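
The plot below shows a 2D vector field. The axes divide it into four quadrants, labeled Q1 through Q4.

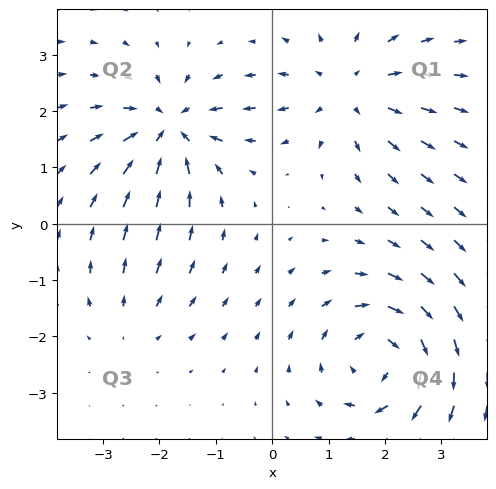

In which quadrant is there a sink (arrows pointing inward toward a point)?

Q2

The sink sits at approximately (-1.8, 1.7), which lies in quadrant Q2. The divergence there is about -6, negative as expected for a sink.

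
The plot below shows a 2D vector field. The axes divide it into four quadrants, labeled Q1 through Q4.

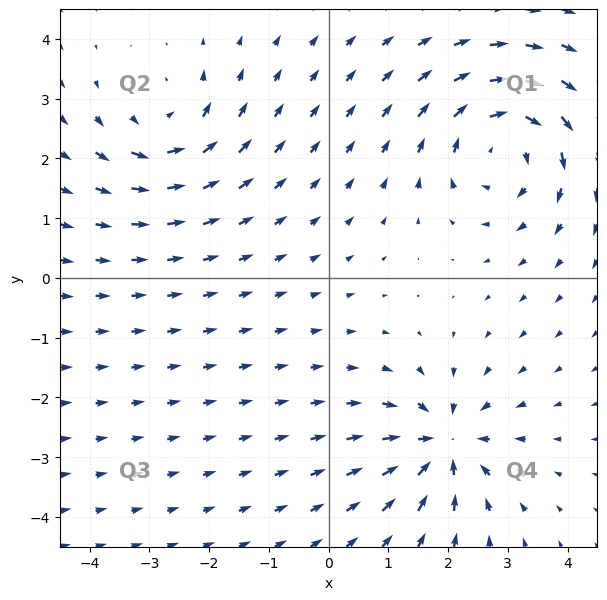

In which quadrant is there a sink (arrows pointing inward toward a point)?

Q4

The sink sits at approximately (1.9, -2.8), which lies in quadrant Q4. The divergence there is about -4, negative as expected for a sink.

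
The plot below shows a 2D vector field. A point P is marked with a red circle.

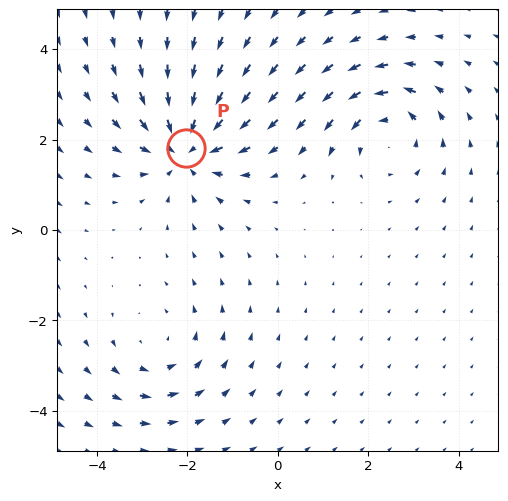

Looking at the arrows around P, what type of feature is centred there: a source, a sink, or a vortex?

At P (-2.0, 1.8) the arrows converge inward. Divergence about -5, curl ≈0 — negative divergence with near-zero curl is a sink.

sink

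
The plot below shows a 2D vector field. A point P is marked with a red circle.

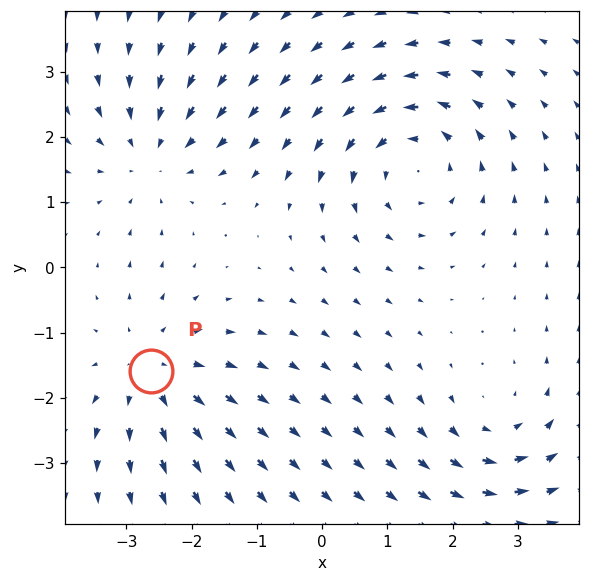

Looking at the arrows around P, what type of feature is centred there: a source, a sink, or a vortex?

source

At P (-2.6, -1.6) the arrows spread outward. Divergence about +4, curl ≈0 — positive divergence with near-zero curl is a source.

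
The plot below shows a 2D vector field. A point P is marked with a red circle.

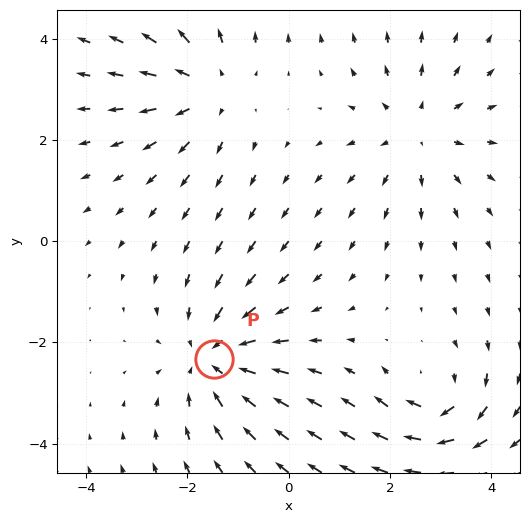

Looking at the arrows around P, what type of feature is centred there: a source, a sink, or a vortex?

At P (-1.5, -2.3) the arrows converge inward. Divergence about -4, curl ≈0 — negative divergence with near-zero curl is a sink.

sink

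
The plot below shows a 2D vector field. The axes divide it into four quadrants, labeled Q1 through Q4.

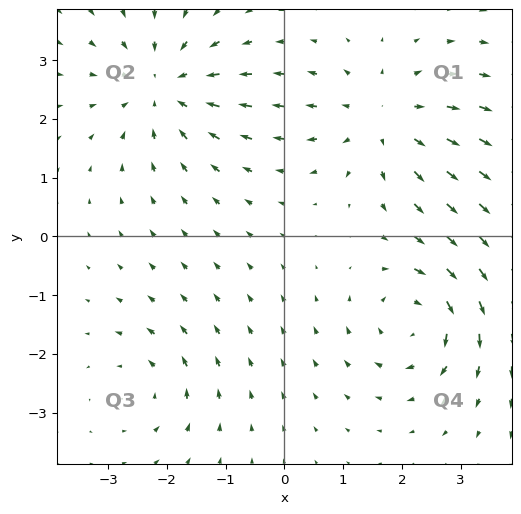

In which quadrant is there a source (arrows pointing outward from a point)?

Q1

The source sits at approximately (1.7, 2.0), which lies in quadrant Q1. The divergence there is about +3, positive as expected for a source.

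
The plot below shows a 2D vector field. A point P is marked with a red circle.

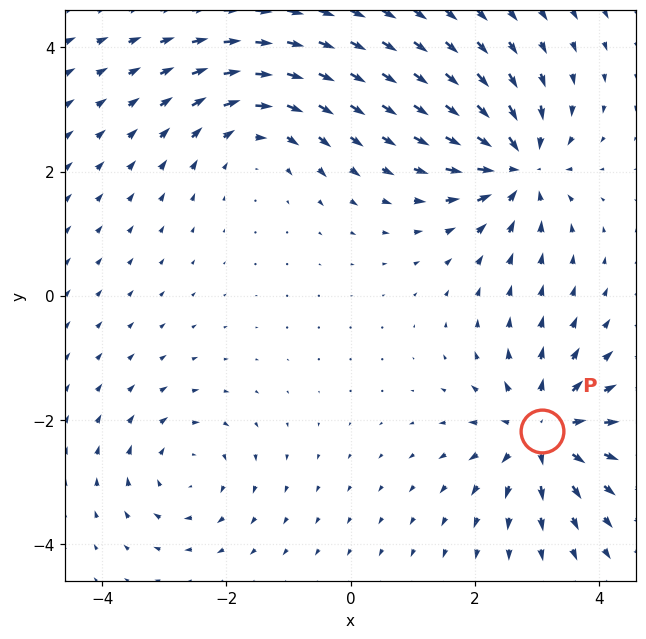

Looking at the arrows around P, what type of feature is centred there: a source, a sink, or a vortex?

At P (3.1, -2.2) the arrows spread outward. Divergence about +6, curl ≈0 — positive divergence with near-zero curl is a source.

source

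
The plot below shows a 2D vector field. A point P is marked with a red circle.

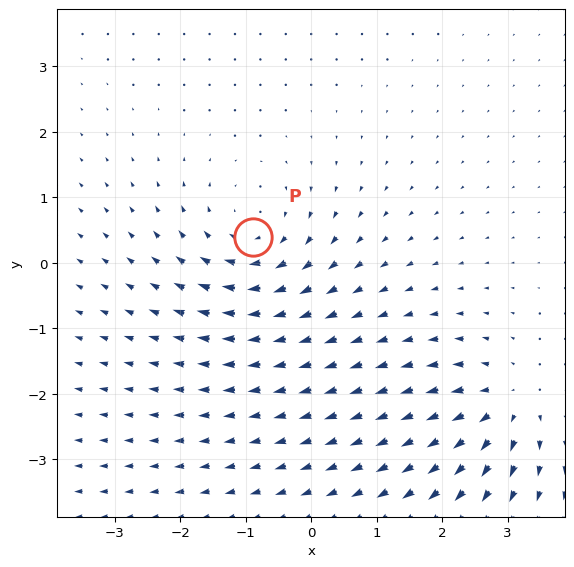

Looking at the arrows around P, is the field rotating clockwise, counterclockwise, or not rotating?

clockwise

Near P at (-0.9, 0.4) the arrows circulate clockwise. The curl (z-component) there is about -4; negative curl means clockwise rotation.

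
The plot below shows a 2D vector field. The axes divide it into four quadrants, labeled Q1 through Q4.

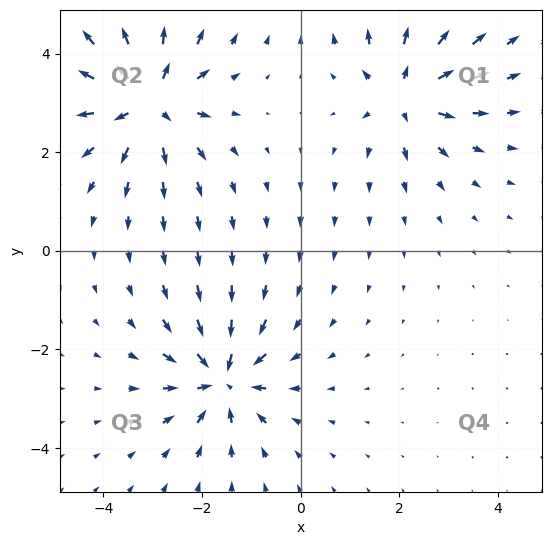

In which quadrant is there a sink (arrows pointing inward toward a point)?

The sink sits at approximately (-1.6, -2.6), which lies in quadrant Q3. The divergence there is about -5, negative as expected for a sink.

Q3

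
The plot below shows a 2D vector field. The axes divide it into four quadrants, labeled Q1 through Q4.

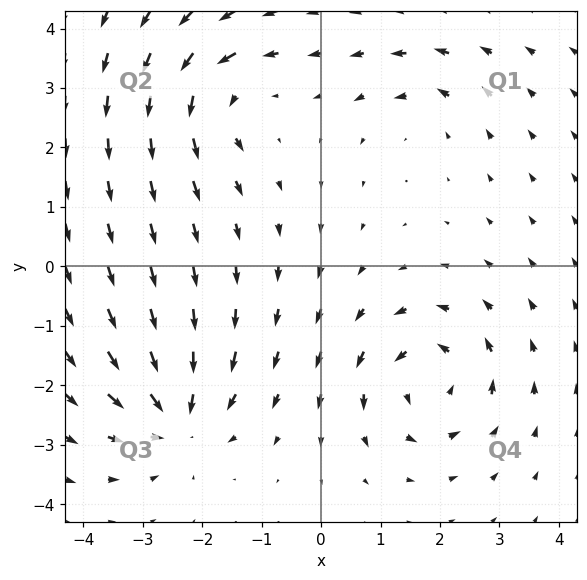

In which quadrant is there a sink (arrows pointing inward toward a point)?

Q3

The sink sits at approximately (-2.4, -2.5), which lies in quadrant Q3. The divergence there is about -6, negative as expected for a sink.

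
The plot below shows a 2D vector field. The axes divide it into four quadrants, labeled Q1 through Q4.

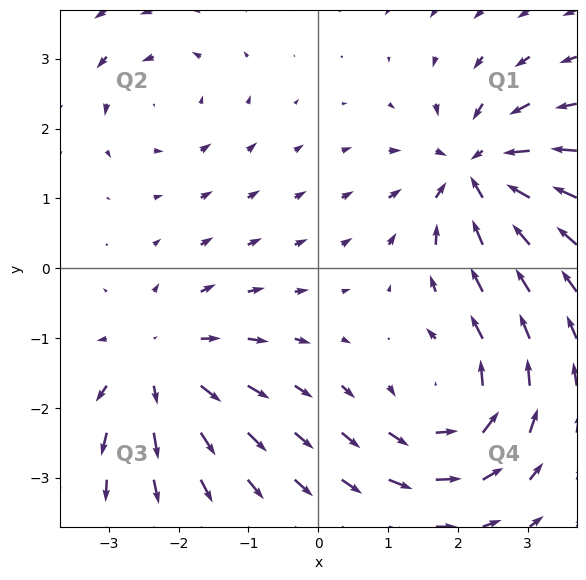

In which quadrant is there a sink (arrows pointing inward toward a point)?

Q1

The sink sits at approximately (2.3, 1.4), which lies in quadrant Q1. The divergence there is about -6, negative as expected for a sink.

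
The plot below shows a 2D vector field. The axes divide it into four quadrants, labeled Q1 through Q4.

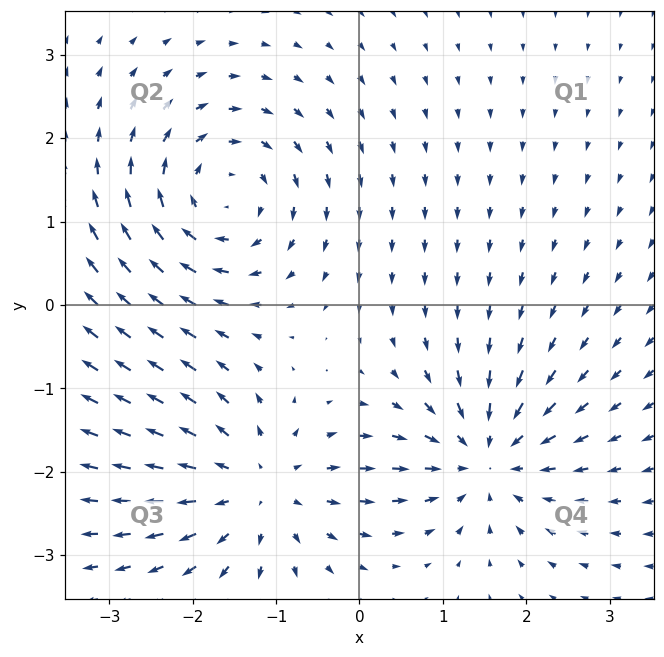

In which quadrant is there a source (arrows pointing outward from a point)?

Q3

The source sits at approximately (-1.2, -2.2), which lies in quadrant Q3. The divergence there is about +4, positive as expected for a source.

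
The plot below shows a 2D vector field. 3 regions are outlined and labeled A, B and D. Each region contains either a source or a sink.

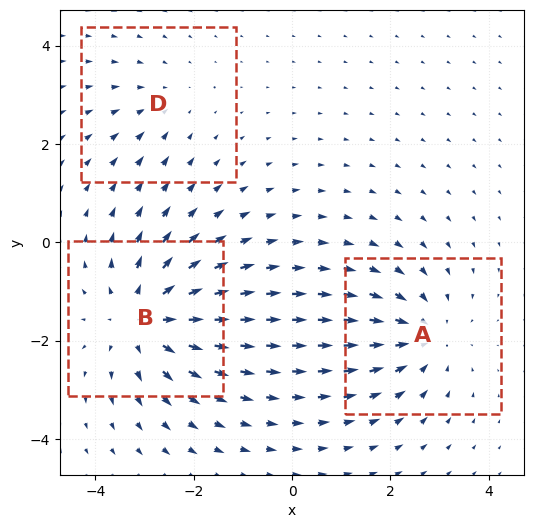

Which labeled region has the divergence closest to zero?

Divergence at each region's feature centre — A: about -3, B: about +4, D: about -2. Region D is closest to zero.

D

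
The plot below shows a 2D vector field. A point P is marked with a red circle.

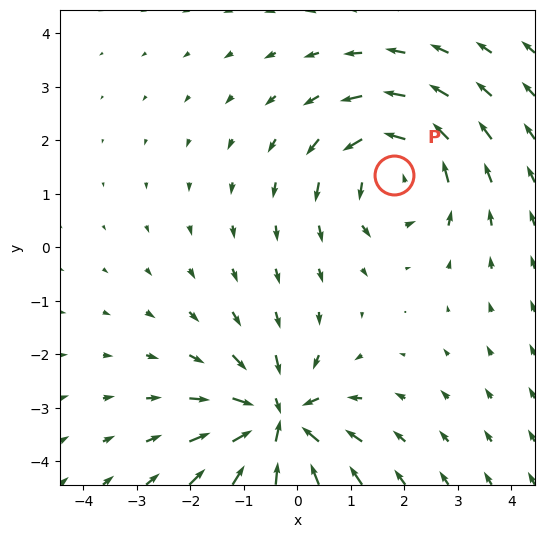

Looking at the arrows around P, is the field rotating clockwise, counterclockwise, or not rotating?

Near P at (1.8, 1.3) the arrows circulate counterclockwise. The curl (z-component) there is about +4; positive curl means counterclockwise rotation.

counterclockwise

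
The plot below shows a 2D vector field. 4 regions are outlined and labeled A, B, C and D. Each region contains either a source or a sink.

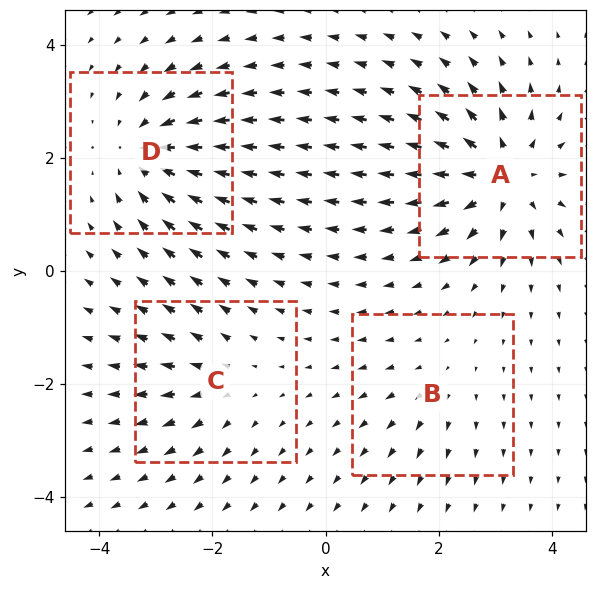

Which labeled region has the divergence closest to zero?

B

Divergence at each region's feature centre — A: about +7, B: about +2, C: about +3, D: about -5. Region B is closest to zero.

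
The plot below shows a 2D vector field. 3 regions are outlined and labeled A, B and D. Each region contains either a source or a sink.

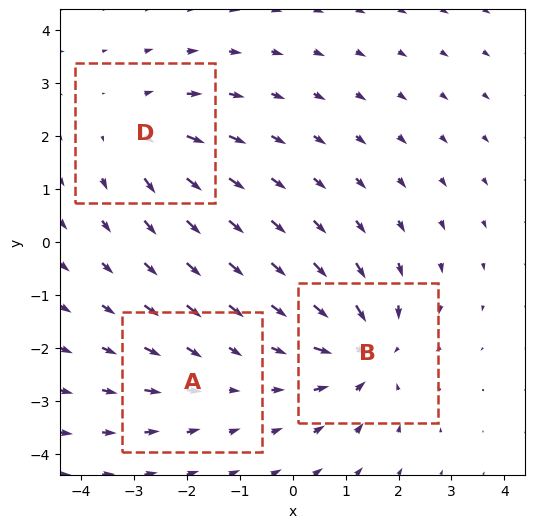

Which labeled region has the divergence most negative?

Divergence at each region's feature centre — A: about -2, B: about -5, D: about +3. Region B is most negative.

B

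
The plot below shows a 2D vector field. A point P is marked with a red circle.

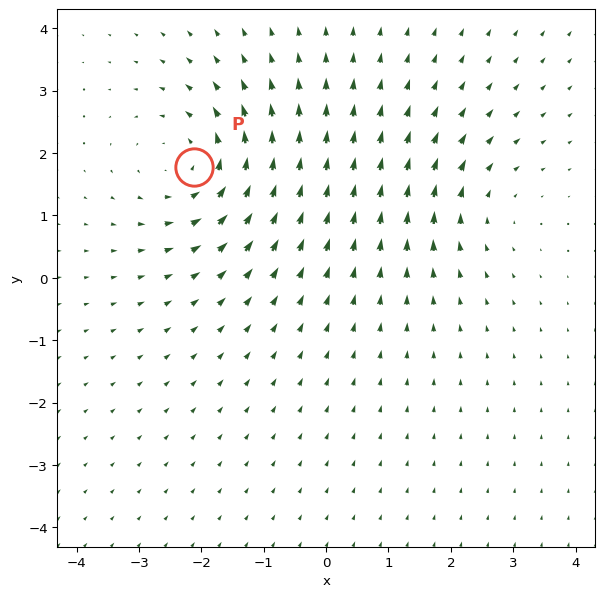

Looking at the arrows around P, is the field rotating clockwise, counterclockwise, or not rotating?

Near P at (-2.1, 1.8) the arrows circulate counterclockwise. The curl (z-component) there is about +4; positive curl means counterclockwise rotation.

counterclockwise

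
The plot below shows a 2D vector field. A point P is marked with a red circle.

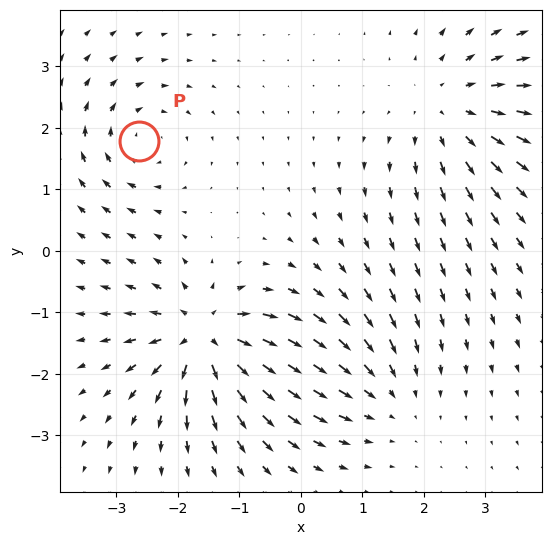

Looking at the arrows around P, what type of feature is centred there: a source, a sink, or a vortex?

vortex

At P (-2.6, 1.8) the arrows circulate clockwise. Divergence ≈0, curl about -4 — near-zero divergence with nonzero curl is a vortex.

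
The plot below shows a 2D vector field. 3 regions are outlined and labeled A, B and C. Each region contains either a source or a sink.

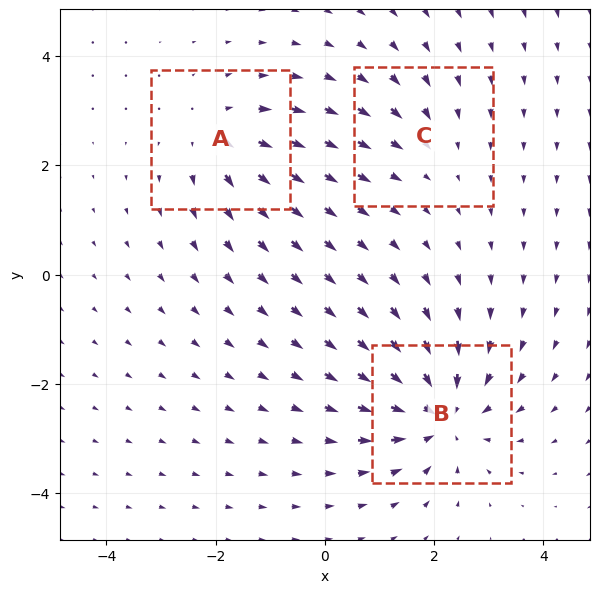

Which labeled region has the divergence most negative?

B

Divergence at each region's feature centre — A: about +3, B: about -5, C: about -2. Region B is most negative.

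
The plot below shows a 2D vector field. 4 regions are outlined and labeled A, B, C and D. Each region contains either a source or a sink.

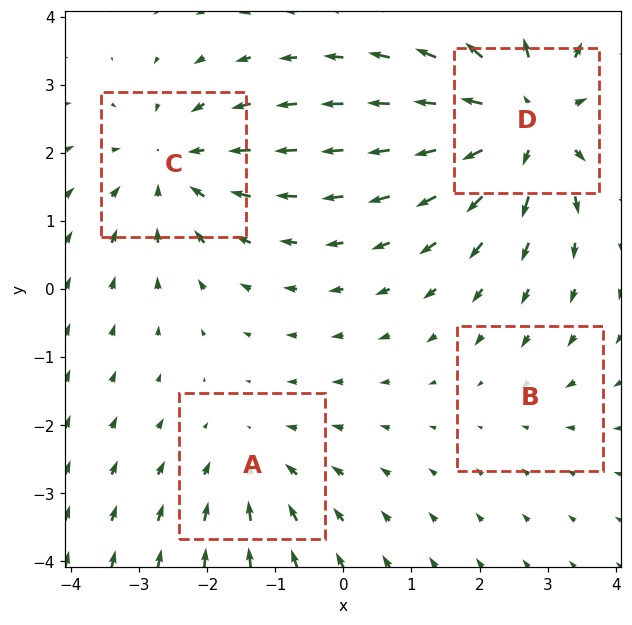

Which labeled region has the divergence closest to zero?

B

Divergence at each region's feature centre — A: about -3, B: about -2, C: about -4, D: about +6. Region B is closest to zero.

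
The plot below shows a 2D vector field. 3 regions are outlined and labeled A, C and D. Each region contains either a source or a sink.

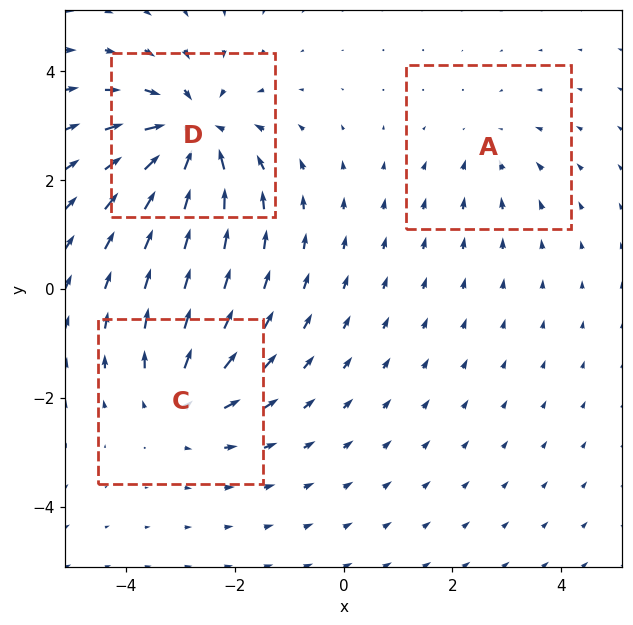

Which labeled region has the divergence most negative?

Divergence at each region's feature centre — A: about -2, C: about +3, D: about -5. Region D is most negative.

D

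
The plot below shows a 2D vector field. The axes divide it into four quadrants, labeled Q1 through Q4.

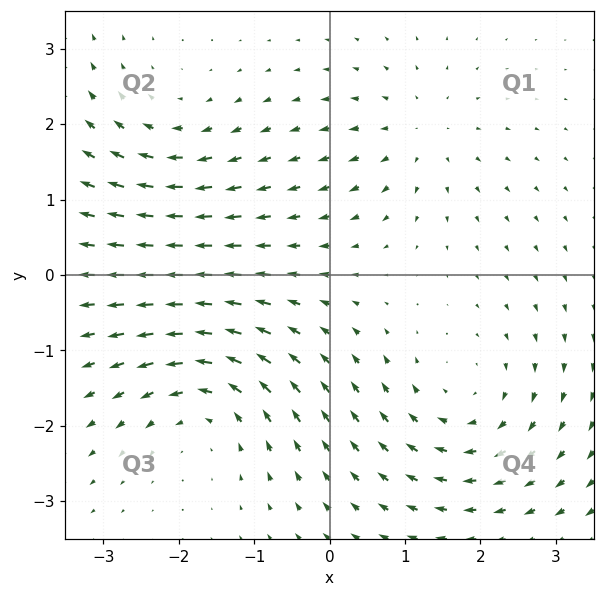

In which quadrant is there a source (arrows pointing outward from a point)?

The source sits at approximately (1.2, 1.9), which lies in quadrant Q1. The divergence there is about +3, positive as expected for a source.

Q1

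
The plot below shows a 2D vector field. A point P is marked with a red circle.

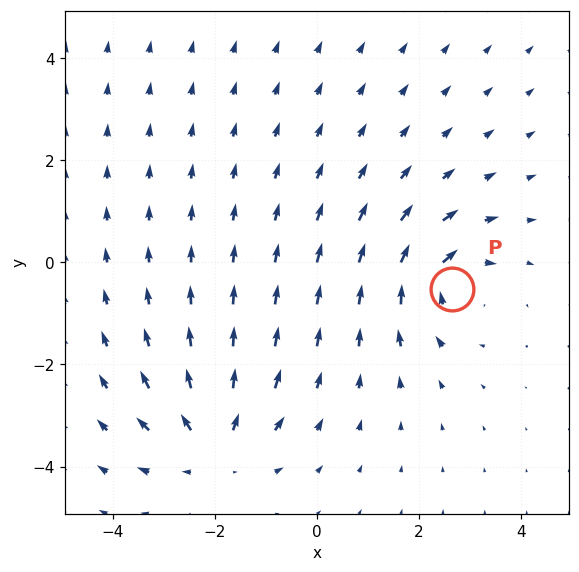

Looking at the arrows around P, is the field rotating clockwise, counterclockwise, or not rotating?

Near P at (2.6, -0.5) the arrows circulate clockwise. The curl (z-component) there is about -5; negative curl means clockwise rotation.

clockwise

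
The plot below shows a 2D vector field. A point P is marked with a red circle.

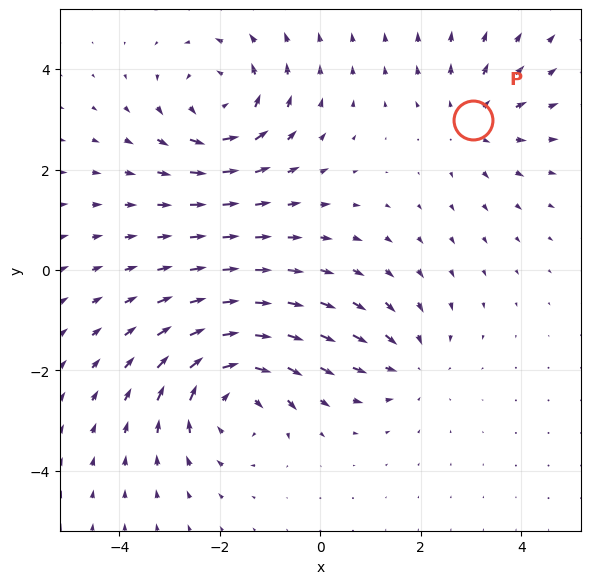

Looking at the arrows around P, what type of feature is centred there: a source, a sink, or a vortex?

source

At P (3.0, 3.0) the arrows spread outward. Divergence about +3, curl ≈0 — positive divergence with near-zero curl is a source.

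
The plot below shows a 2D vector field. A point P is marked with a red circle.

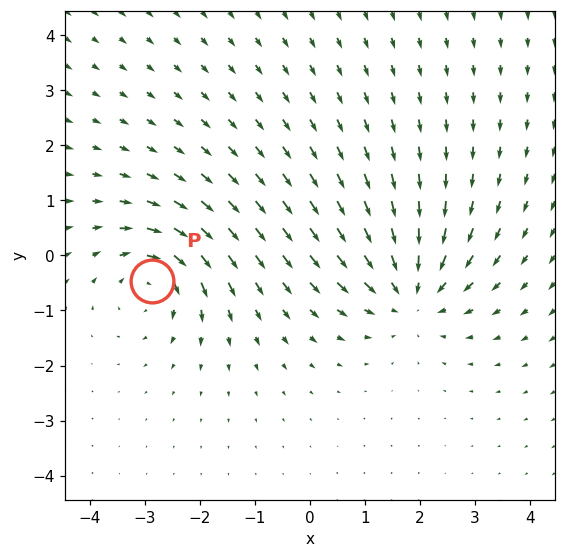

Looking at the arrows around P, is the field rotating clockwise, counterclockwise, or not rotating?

Near P at (-2.9, -0.5) the arrows circulate clockwise. The curl (z-component) there is about -5; negative curl means clockwise rotation.

clockwise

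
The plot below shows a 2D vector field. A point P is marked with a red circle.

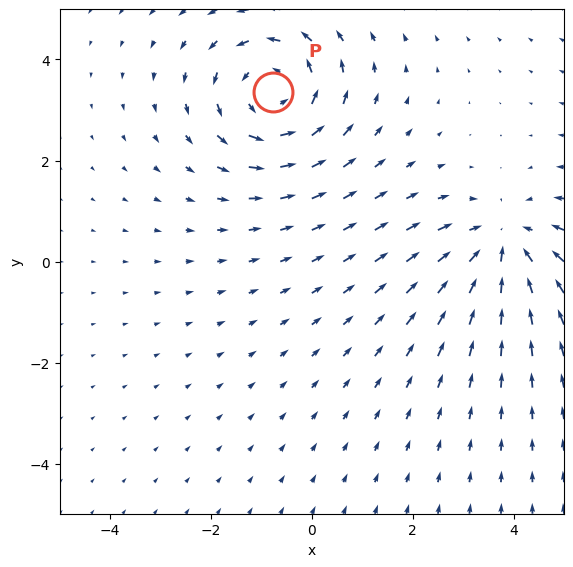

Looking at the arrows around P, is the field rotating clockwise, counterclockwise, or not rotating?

Near P at (-0.8, 3.4) the arrows circulate counterclockwise. The curl (z-component) there is about +4; positive curl means counterclockwise rotation.

counterclockwise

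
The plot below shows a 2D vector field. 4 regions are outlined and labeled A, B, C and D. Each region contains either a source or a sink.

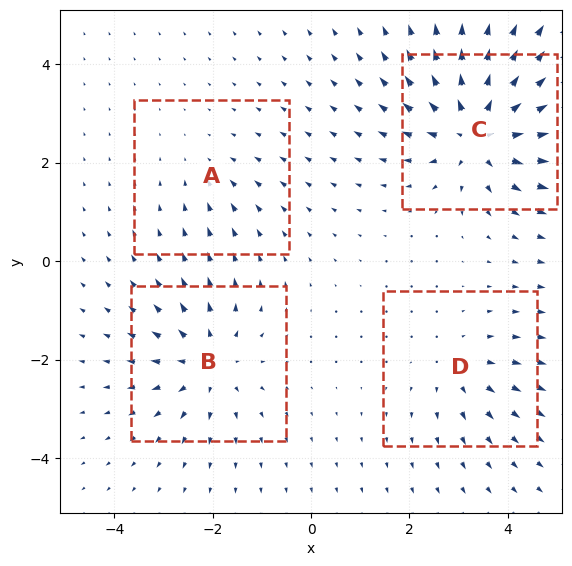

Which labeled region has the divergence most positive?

C

Divergence at each region's feature centre — A: about -2, B: about +5, C: about +7, D: about +3. Region C is most positive.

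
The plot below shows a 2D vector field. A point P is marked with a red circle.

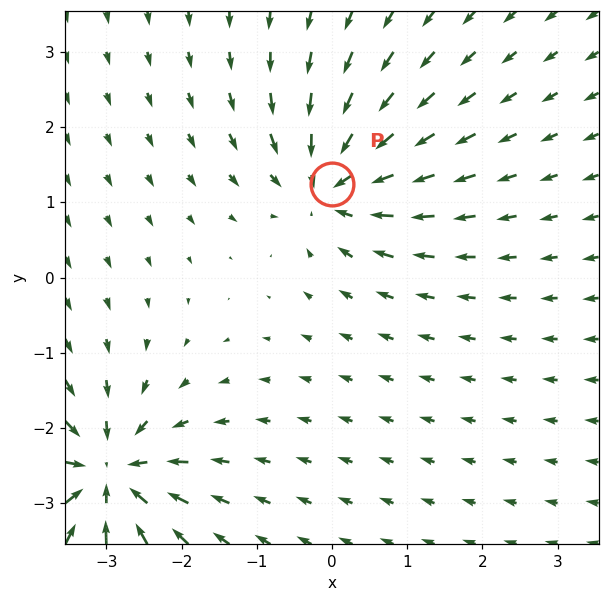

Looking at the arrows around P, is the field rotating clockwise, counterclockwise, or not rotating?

Near P at (-0.0, 1.2) the arrows show no circulation. The curl there is ≈0.

not rotating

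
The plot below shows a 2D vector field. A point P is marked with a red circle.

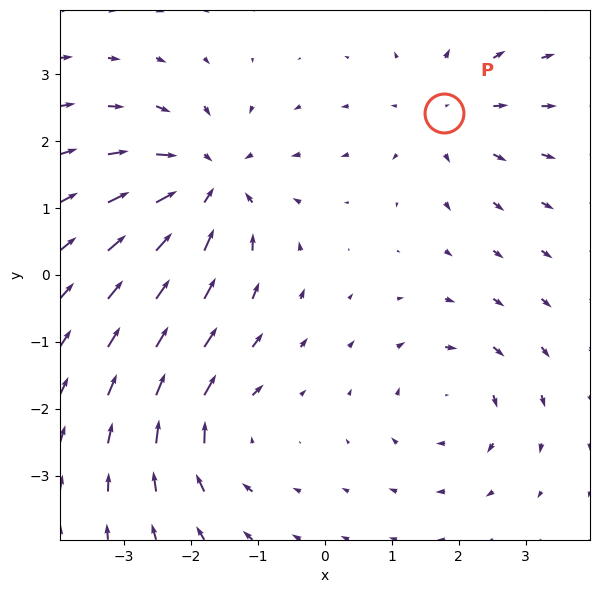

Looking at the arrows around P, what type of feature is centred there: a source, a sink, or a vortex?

At P (1.8, 2.4) the arrows spread outward. Divergence about +3, curl ≈0 — positive divergence with near-zero curl is a source.

source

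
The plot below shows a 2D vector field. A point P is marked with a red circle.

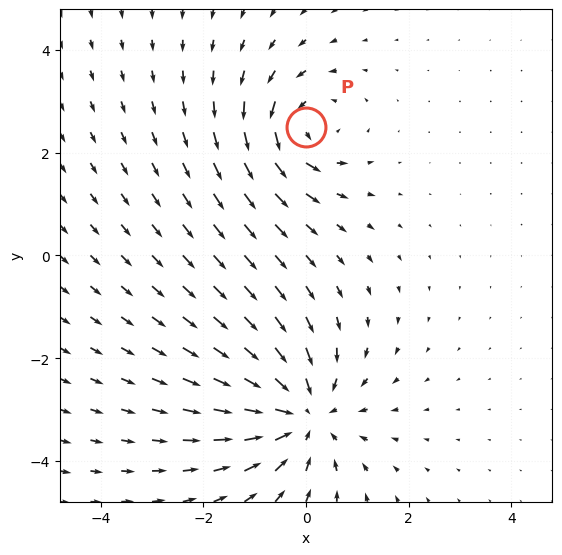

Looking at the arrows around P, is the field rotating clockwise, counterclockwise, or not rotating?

counterclockwise

Near P at (0.0, 2.5) the arrows circulate counterclockwise. The curl (z-component) there is about +4; positive curl means counterclockwise rotation.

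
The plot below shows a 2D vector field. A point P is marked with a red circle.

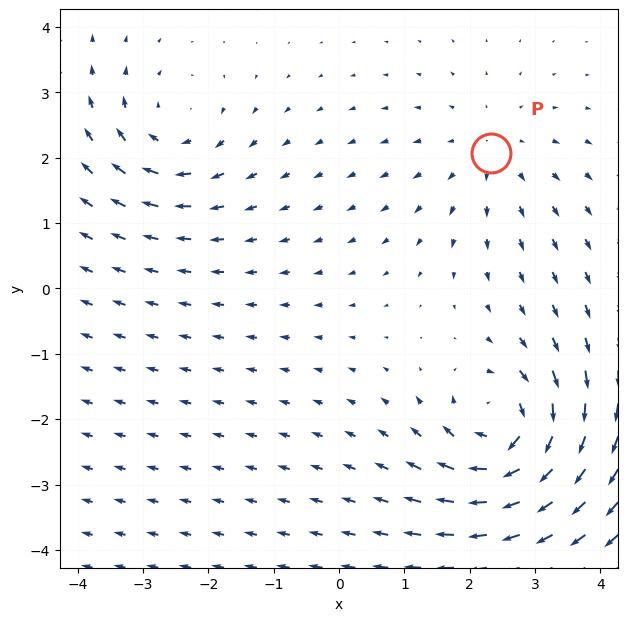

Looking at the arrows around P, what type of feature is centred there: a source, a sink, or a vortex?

At P (2.3, 2.1) the arrows spread outward. Divergence about +3, curl ≈0 — positive divergence with near-zero curl is a source.

source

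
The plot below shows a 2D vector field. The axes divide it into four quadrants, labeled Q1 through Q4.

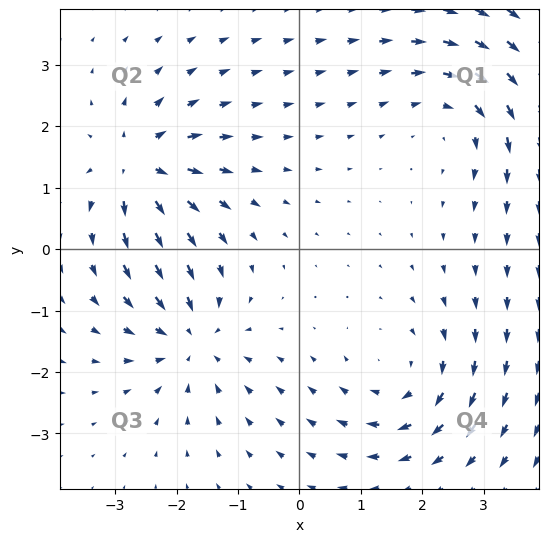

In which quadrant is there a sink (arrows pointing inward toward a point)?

The sink sits at approximately (-1.8, -1.5), which lies in quadrant Q3. The divergence there is about -5, negative as expected for a sink.

Q3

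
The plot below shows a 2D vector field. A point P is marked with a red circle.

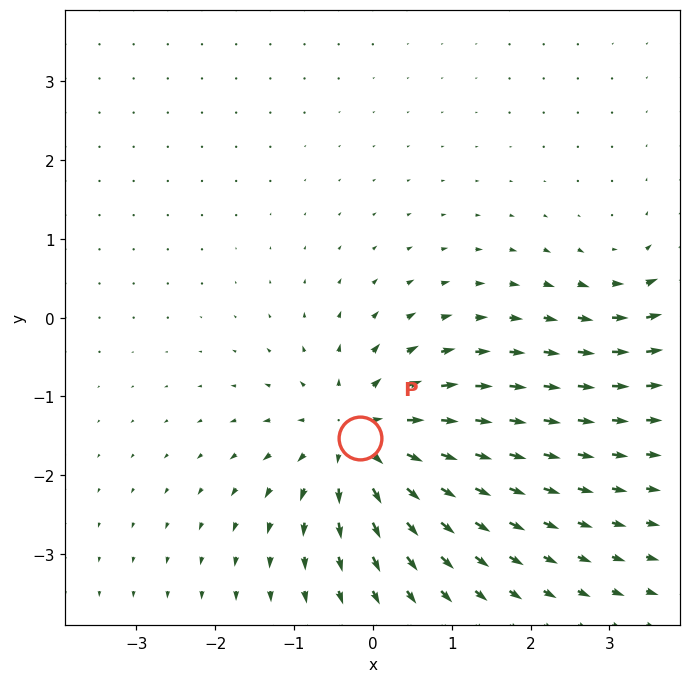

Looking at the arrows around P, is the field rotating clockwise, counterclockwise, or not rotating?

Near P at (-0.2, -1.5) the arrows show no circulation. The curl there is ≈0.

not rotating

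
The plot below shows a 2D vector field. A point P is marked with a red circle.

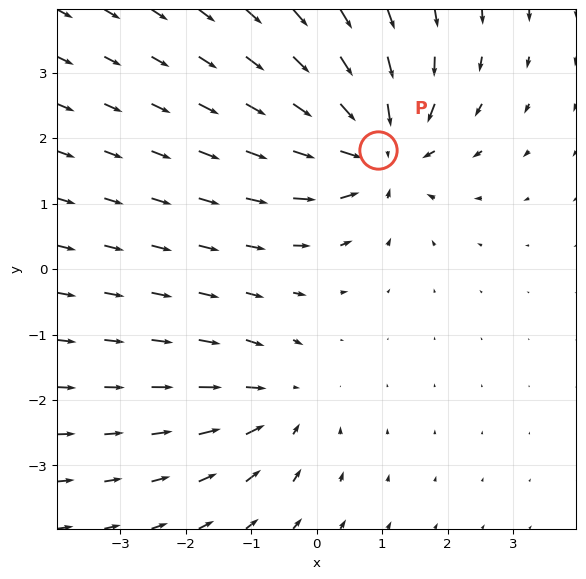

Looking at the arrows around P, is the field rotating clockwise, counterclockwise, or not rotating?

not rotating

Near P at (0.9, 1.8) the arrows show no circulation. The curl there is ≈0.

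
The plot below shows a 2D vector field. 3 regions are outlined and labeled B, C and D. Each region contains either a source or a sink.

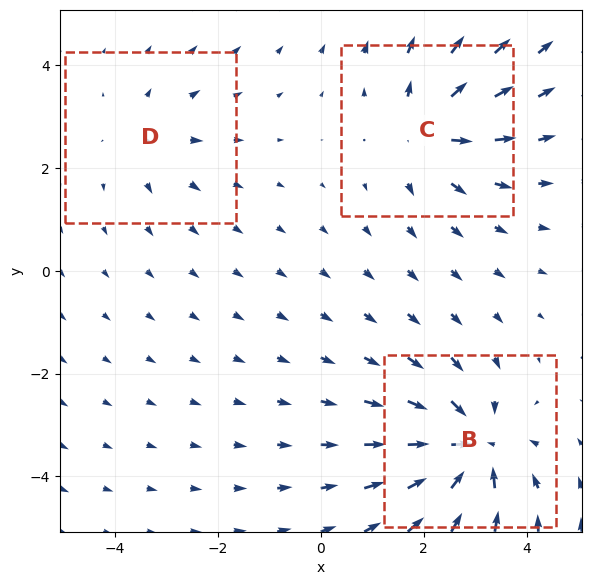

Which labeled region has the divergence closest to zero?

D

Divergence at each region's feature centre — B: about -6, C: about +4, D: about +2. Region D is closest to zero.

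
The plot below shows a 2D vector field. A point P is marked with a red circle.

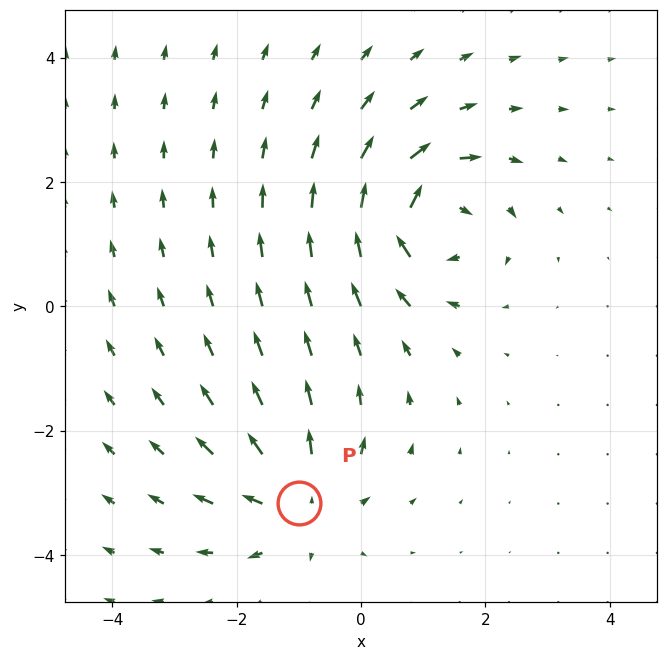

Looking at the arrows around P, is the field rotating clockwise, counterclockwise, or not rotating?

not rotating

Near P at (-1.0, -3.2) the arrows show no circulation. The curl there is ≈0.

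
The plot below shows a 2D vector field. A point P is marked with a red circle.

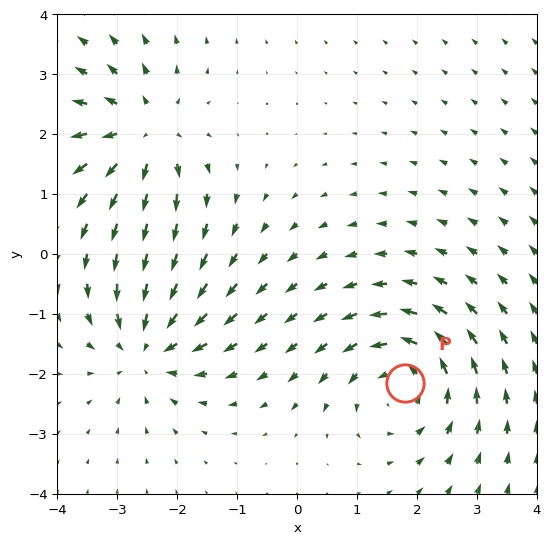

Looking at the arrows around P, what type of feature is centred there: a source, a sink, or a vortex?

At P (1.8, -2.2) the arrows circulate counterclockwise. Divergence ≈0, curl about +4 — near-zero divergence with nonzero curl is a vortex.

vortex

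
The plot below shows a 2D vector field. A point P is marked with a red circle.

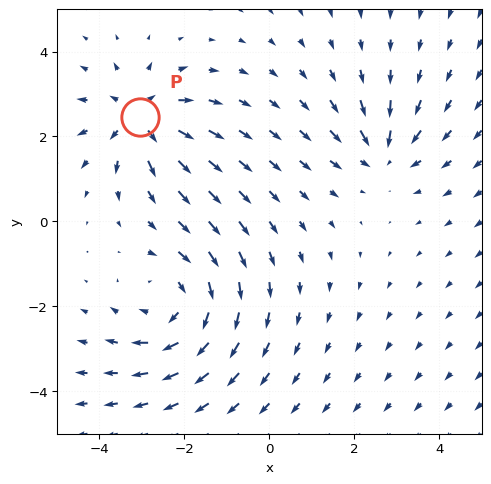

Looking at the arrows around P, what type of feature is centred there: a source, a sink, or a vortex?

source

At P (-3.1, 2.5) the arrows spread outward. Divergence about +5, curl ≈0 — positive divergence with near-zero curl is a source.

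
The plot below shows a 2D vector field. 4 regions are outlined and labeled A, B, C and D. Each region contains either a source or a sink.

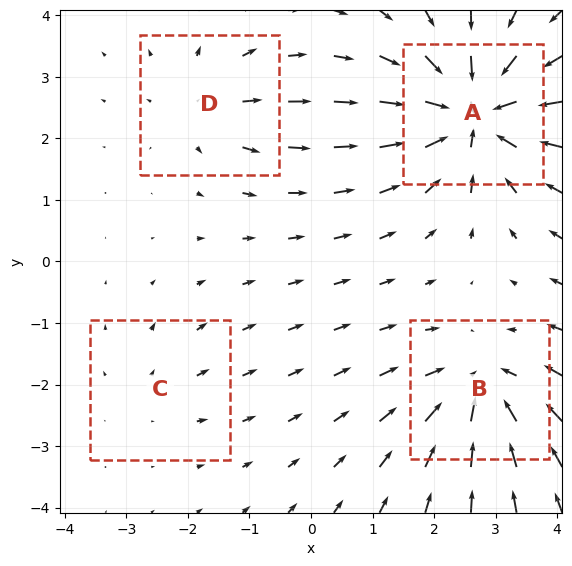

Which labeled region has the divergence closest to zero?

C

Divergence at each region's feature centre — A: about -8, B: about -6, C: about +2, D: about +4. Region C is closest to zero.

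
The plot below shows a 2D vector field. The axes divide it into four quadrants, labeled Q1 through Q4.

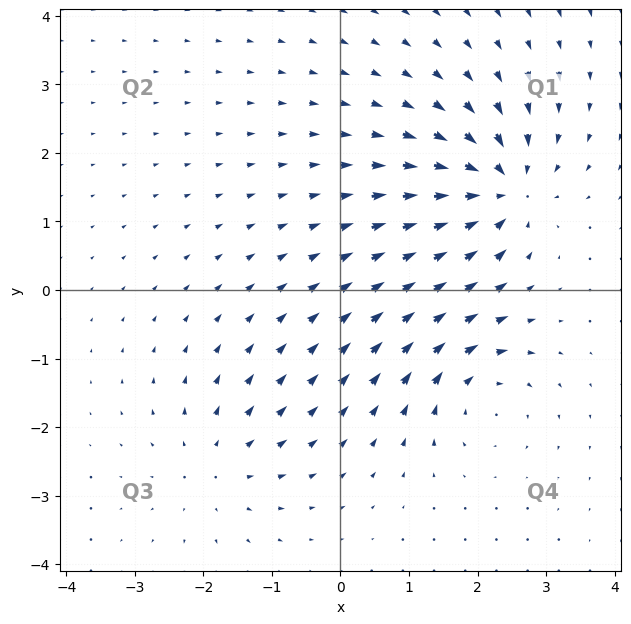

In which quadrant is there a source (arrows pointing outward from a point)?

Q3

The source sits at approximately (-1.8, -2.6), which lies in quadrant Q3. The divergence there is about +3, positive as expected for a source.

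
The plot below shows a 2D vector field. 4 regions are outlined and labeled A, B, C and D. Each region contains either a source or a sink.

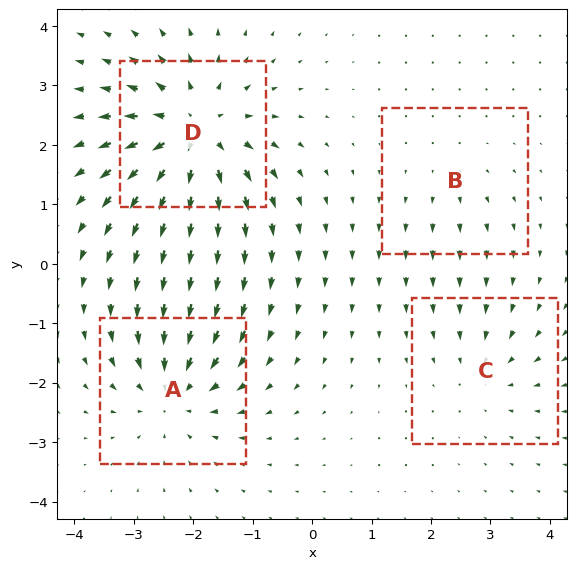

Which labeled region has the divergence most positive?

Divergence at each region's feature centre — A: about -5, B: about +2, C: about -3, D: about +8. Region D is most positive.

D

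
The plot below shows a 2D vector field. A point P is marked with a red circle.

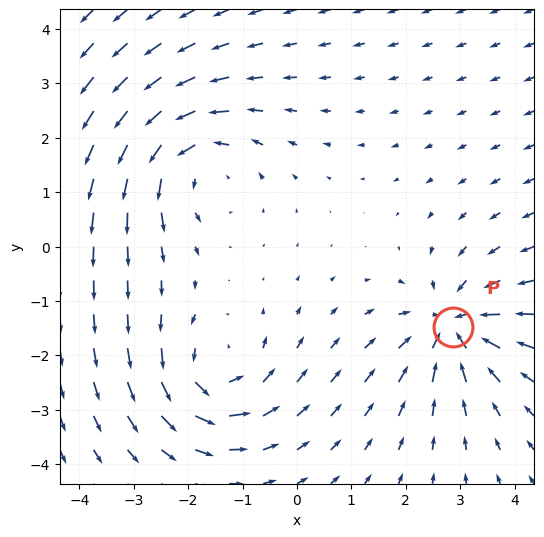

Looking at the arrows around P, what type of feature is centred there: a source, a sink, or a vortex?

sink

At P (2.9, -1.5) the arrows converge inward. Divergence about -6, curl ≈0 — negative divergence with near-zero curl is a sink.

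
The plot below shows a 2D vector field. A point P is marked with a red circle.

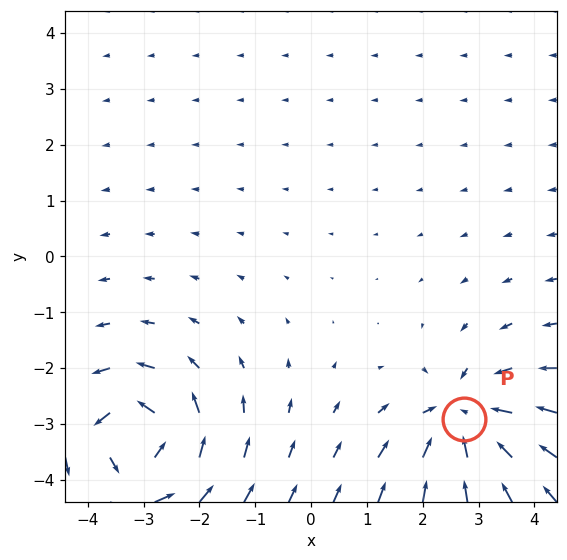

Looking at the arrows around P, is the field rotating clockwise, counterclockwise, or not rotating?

not rotating

Near P at (2.7, -2.9) the arrows show no circulation. The curl there is ≈0.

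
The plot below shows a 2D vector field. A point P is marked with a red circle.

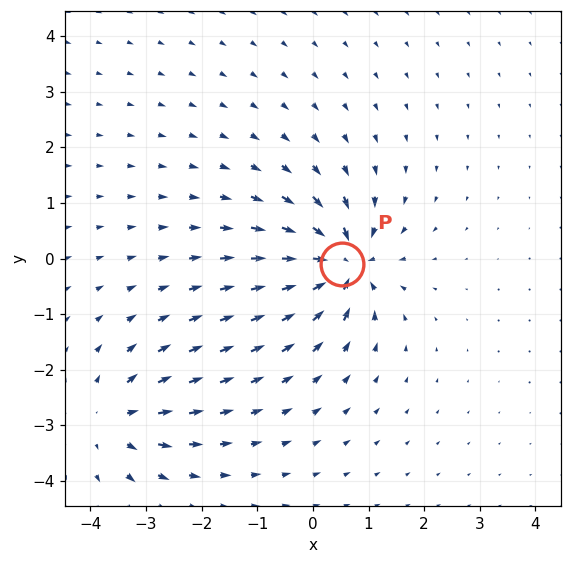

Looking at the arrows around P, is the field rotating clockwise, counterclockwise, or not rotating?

Near P at (0.5, -0.1) the arrows show no circulation. The curl there is ≈0.

not rotating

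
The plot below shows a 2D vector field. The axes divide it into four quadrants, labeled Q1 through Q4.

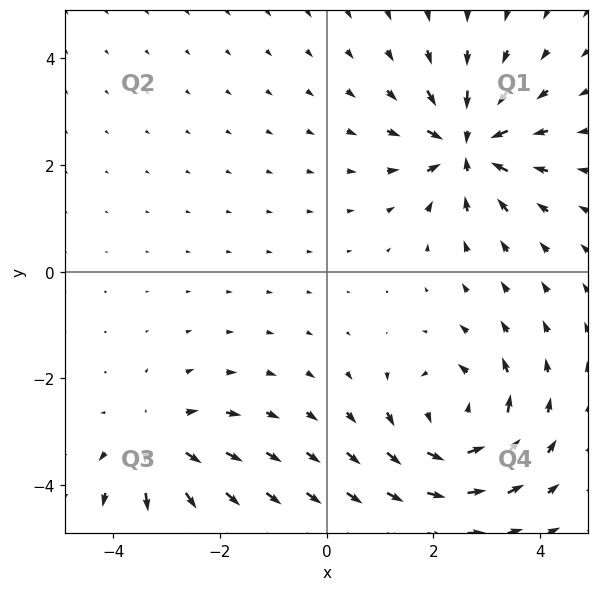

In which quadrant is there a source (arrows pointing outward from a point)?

The source sits at approximately (-3.1, -3.2), which lies in quadrant Q3. The divergence there is about +4, positive as expected for a source.

Q3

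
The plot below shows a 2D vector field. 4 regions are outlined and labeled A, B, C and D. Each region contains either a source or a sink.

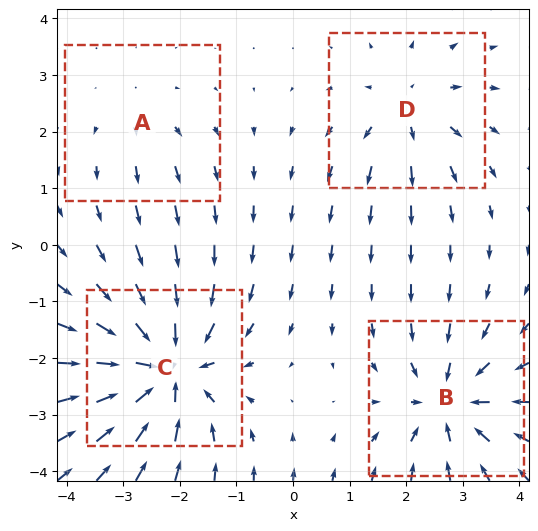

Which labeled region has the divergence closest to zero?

A

Divergence at each region's feature centre — A: about +2, B: about -5, C: about -7, D: about +4. Region A is closest to zero.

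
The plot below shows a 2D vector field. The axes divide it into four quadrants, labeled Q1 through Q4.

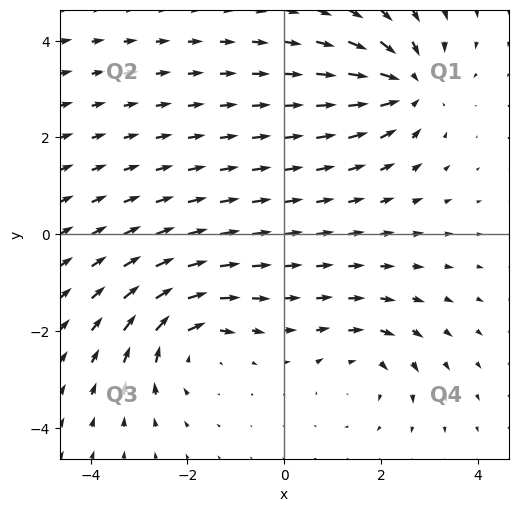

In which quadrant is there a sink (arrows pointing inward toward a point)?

Q1

The sink sits at approximately (2.5, 3.1), which lies in quadrant Q1. The divergence there is about -5, negative as expected for a sink.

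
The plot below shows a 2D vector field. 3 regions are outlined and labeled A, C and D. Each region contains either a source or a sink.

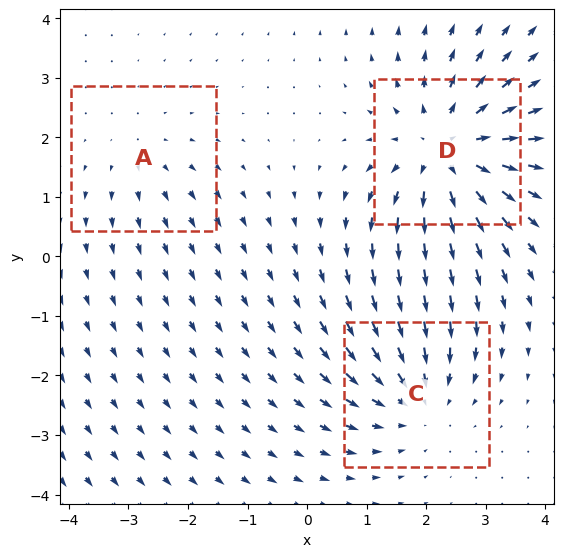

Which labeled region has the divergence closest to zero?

A

Divergence at each region's feature centre — A: about +2, C: about -3, D: about +5. Region A is closest to zero.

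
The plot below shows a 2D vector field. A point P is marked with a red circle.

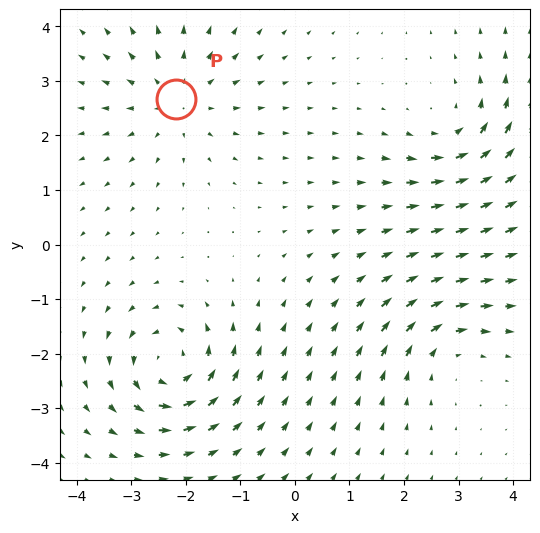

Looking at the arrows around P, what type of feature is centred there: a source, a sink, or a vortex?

At P (-2.2, 2.7) the arrows spread outward. Divergence about +4, curl ≈0 — positive divergence with near-zero curl is a source.

source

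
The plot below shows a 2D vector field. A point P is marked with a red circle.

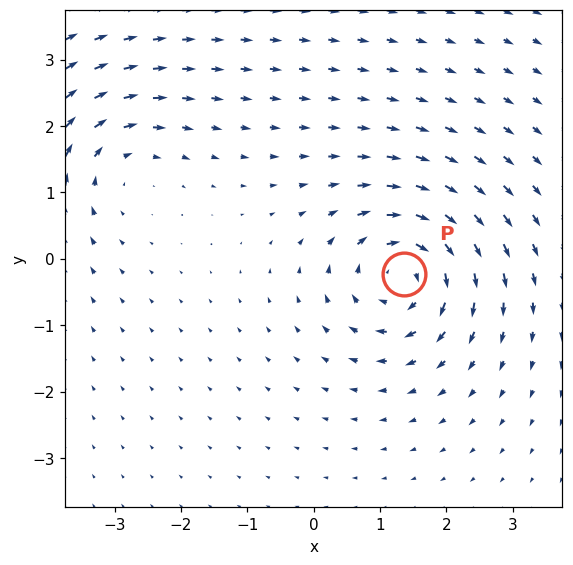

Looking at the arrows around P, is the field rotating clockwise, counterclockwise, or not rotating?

Near P at (1.4, -0.2) the arrows circulate clockwise. The curl (z-component) there is about -6; negative curl means clockwise rotation.

clockwise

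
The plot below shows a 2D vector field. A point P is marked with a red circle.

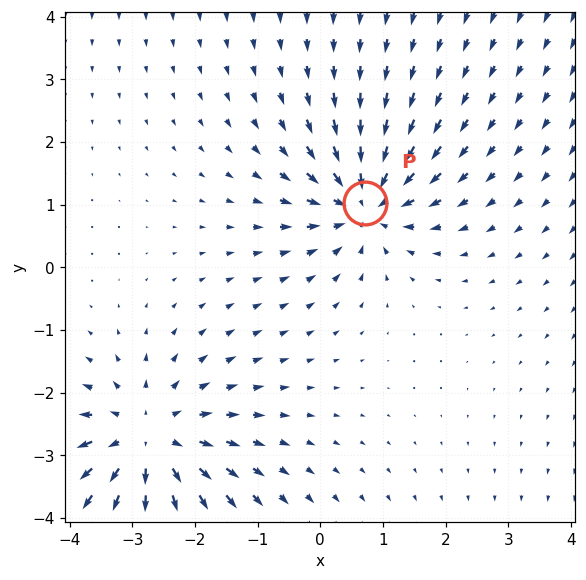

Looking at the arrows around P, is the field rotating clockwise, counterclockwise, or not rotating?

Near P at (0.7, 1.0) the arrows show no circulation. The curl there is ≈0.

not rotating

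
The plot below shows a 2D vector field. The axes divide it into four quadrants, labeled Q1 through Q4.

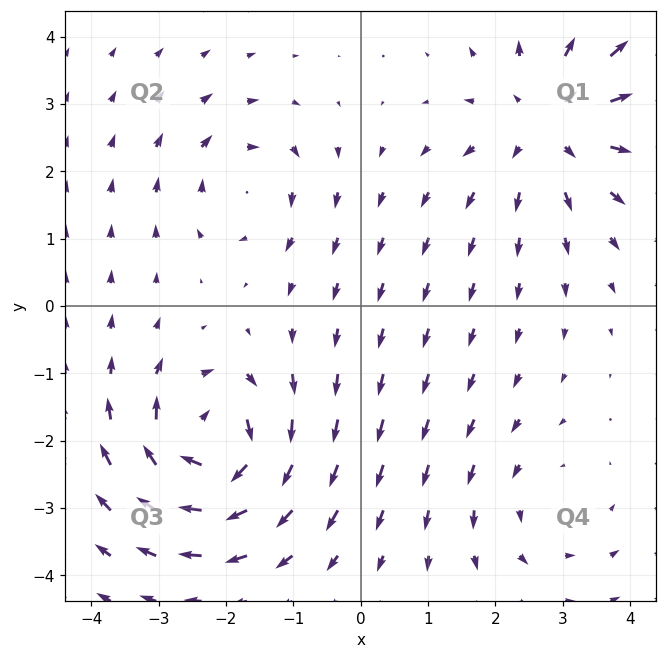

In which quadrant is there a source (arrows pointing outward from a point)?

Q1

The source sits at approximately (2.8, 2.7), which lies in quadrant Q1. The divergence there is about +4, positive as expected for a source.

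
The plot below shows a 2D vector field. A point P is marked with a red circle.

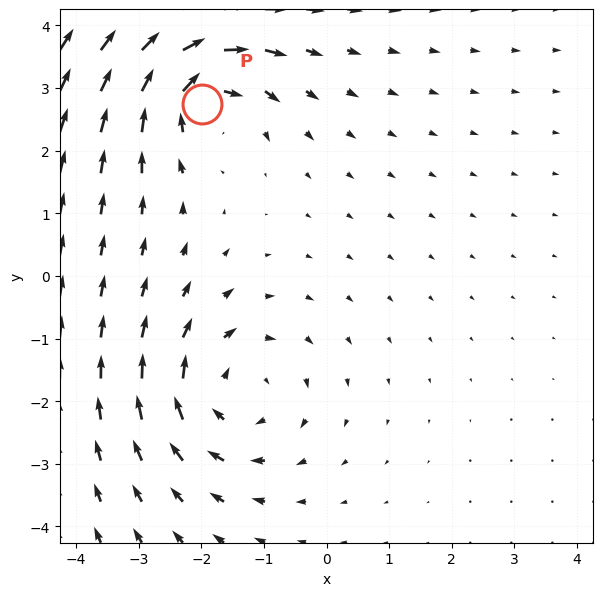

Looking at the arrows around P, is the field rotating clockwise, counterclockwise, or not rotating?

Near P at (-2.0, 2.8) the arrows circulate clockwise. The curl (z-component) there is about -6; negative curl means clockwise rotation.

clockwise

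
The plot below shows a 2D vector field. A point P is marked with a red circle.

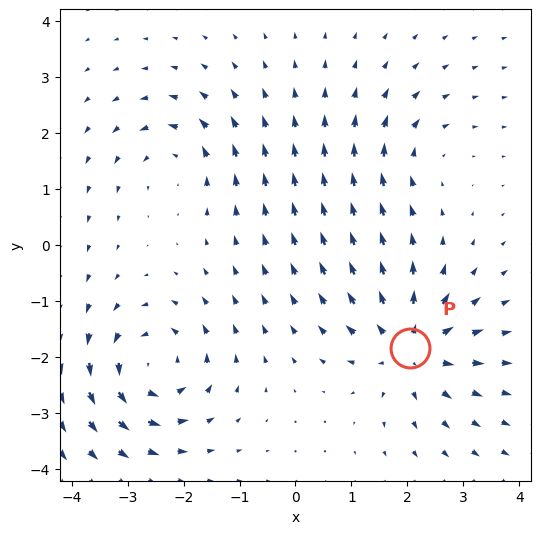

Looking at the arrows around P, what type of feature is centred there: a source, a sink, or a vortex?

At P (2.0, -1.8) the arrows spread outward. Divergence about +6, curl ≈0 — positive divergence with near-zero curl is a source.

source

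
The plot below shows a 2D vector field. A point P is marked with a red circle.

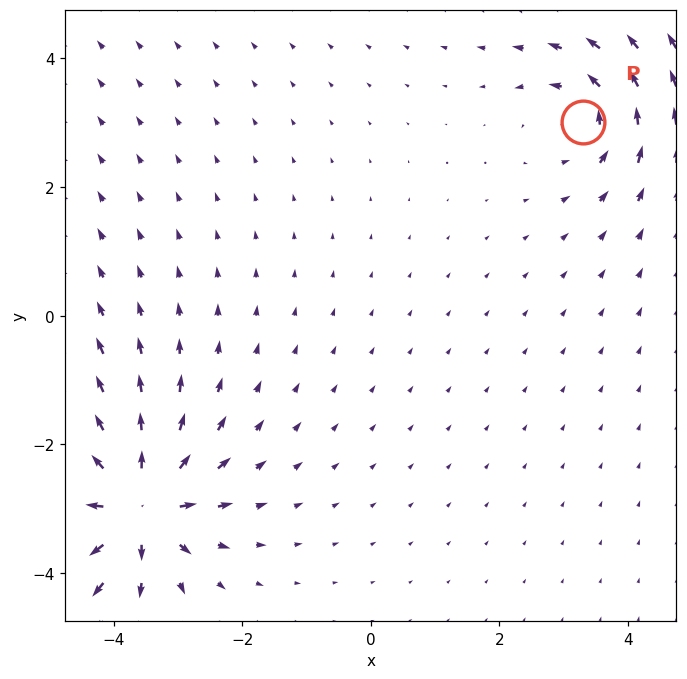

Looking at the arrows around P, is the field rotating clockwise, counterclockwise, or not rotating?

counterclockwise

Near P at (3.3, 3.0) the arrows circulate counterclockwise. The curl (z-component) there is about +4; positive curl means counterclockwise rotation.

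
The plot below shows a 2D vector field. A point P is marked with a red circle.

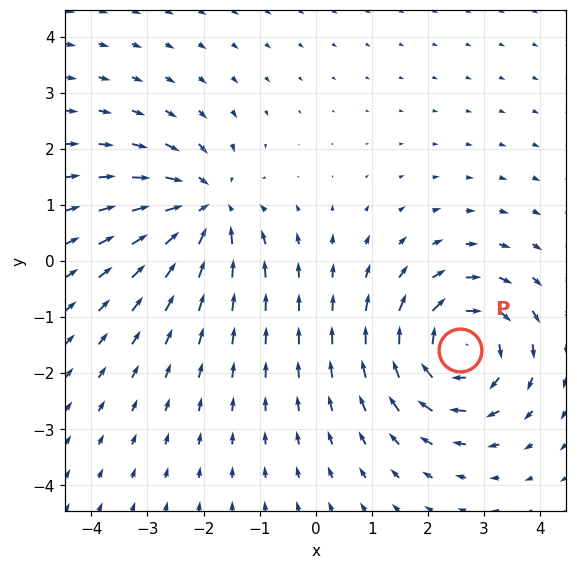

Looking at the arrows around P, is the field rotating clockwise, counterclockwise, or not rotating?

Near P at (2.6, -1.6) the arrows circulate clockwise. The curl (z-component) there is about -5; negative curl means clockwise rotation.

clockwise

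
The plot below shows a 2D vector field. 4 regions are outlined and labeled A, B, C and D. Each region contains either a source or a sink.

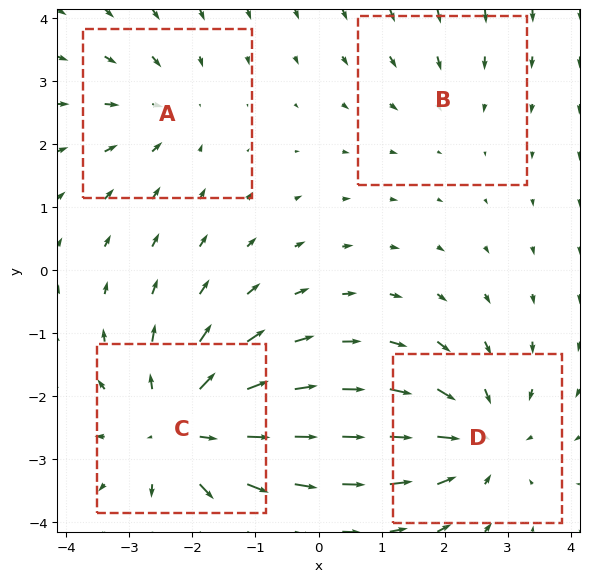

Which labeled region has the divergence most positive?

C

Divergence at each region's feature centre — A: about -3, B: about -2, C: about +6, D: about -5. Region C is most positive.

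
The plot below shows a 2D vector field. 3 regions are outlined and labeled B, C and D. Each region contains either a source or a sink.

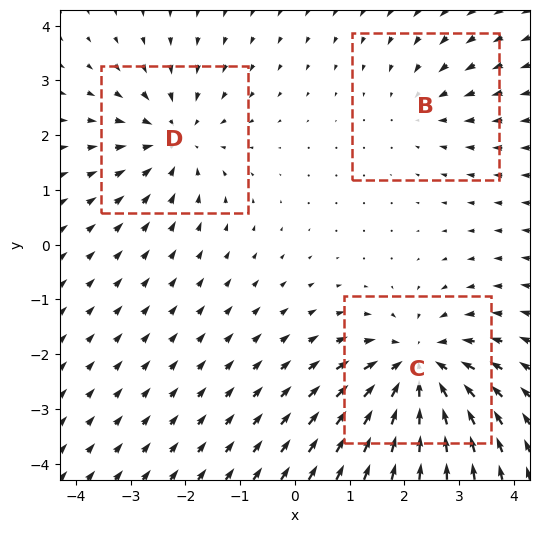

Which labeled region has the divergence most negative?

C

Divergence at each region's feature centre — B: about -2, C: about -4, D: about -3. Region C is most negative.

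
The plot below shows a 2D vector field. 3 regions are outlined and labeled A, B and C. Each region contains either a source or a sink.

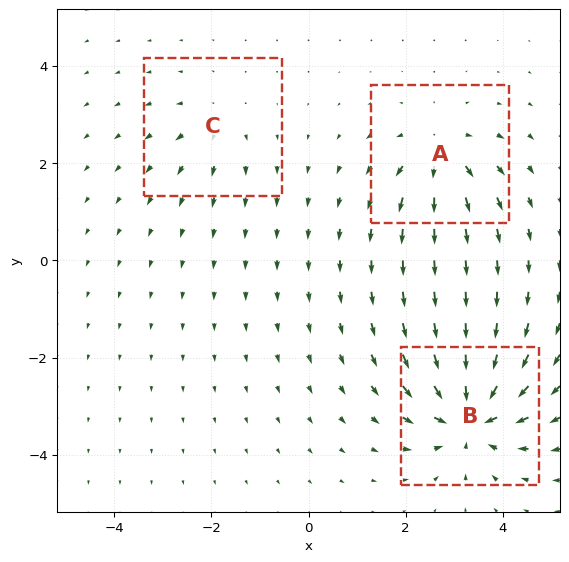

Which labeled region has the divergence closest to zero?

Divergence at each region's feature centre — A: about +4, B: about -6, C: about +2. Region C is closest to zero.

C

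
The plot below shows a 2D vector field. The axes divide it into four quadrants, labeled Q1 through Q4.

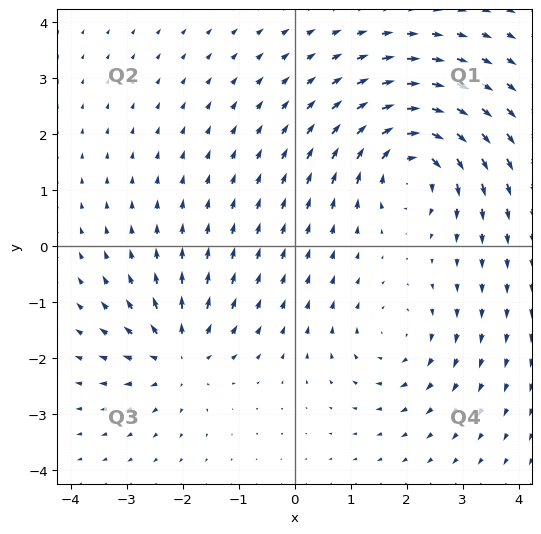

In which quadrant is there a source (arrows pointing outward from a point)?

The source sits at approximately (-2.1, -2.0), which lies in quadrant Q3. The divergence there is about +4, positive as expected for a source.

Q3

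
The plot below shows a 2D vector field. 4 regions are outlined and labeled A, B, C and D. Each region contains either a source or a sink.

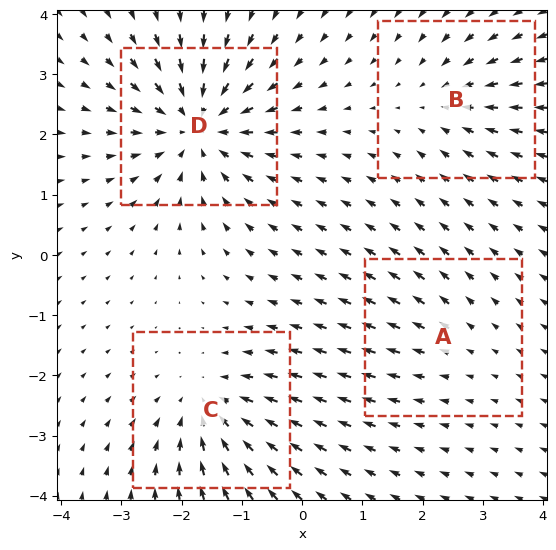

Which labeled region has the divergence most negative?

D

Divergence at each region's feature centre — A: about +2, B: about -3, C: about -5, D: about -7. Region D is most negative.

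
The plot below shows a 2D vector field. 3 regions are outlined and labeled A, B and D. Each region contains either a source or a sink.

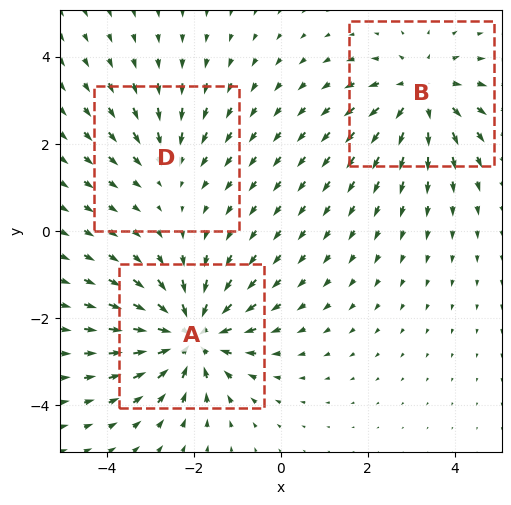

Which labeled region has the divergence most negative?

Divergence at each region's feature centre — A: about -5, B: about +3, D: about -2. Region A is most negative.

A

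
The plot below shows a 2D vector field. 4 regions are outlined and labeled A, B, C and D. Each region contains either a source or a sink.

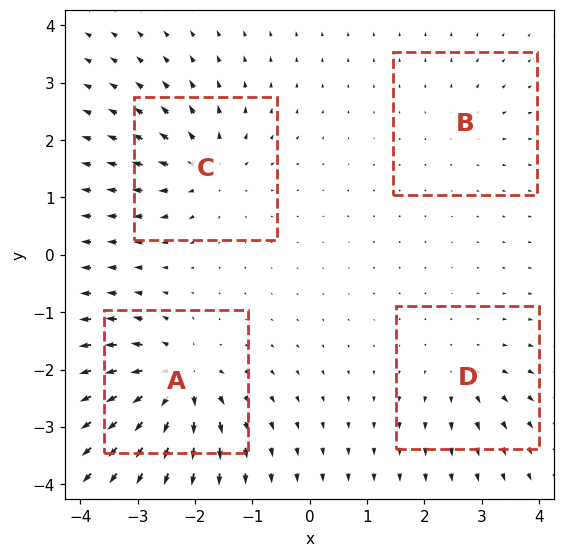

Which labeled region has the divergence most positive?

Divergence at each region's feature centre — A: about +9, B: about +2, C: about +6, D: about +4. Region A is most positive.

A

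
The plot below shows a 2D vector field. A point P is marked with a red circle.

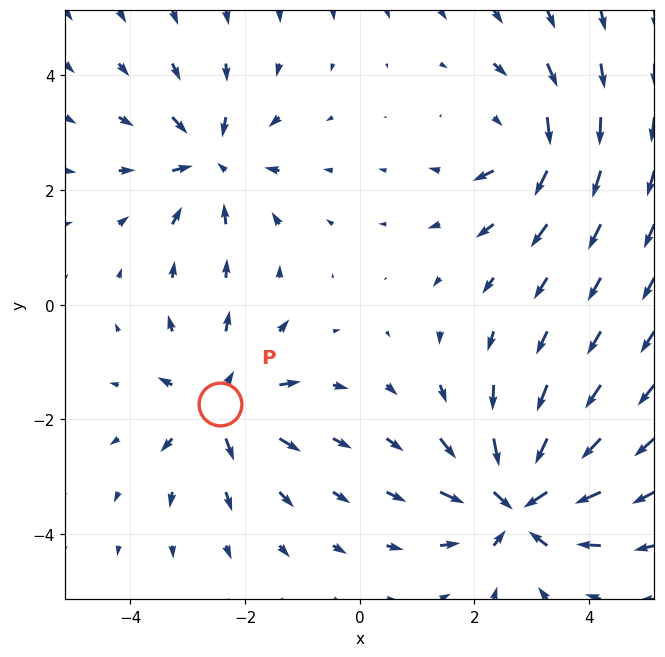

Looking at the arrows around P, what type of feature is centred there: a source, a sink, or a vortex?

source

At P (-2.4, -1.7) the arrows spread outward. Divergence about +4, curl ≈0 — positive divergence with near-zero curl is a source.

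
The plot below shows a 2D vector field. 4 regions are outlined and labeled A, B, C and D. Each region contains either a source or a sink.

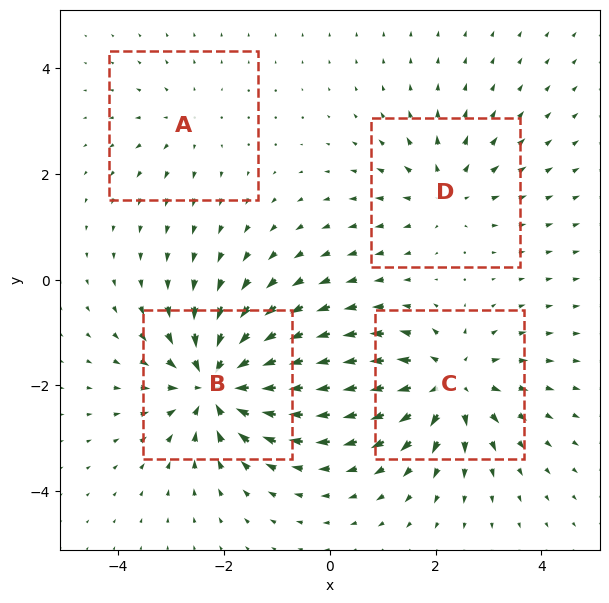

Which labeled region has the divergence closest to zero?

Divergence at each region's feature centre — A: about +2, B: about -7, C: about +6, D: about +4. Region A is closest to zero.

A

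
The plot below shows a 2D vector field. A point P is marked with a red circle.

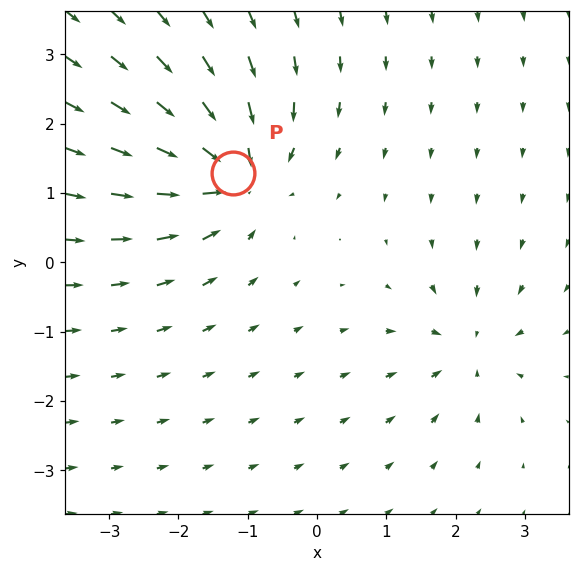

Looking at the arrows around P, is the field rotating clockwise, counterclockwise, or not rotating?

not rotating

Near P at (-1.2, 1.3) the arrows show no circulation. The curl there is ≈0.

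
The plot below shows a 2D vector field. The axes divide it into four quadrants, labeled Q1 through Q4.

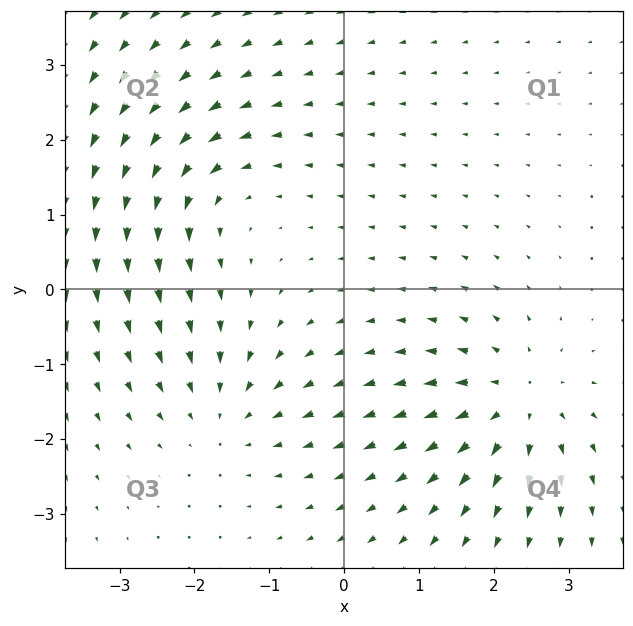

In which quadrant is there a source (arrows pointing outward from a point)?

Q4

The source sits at approximately (2.3, -1.5), which lies in quadrant Q4. The divergence there is about +4, positive as expected for a source.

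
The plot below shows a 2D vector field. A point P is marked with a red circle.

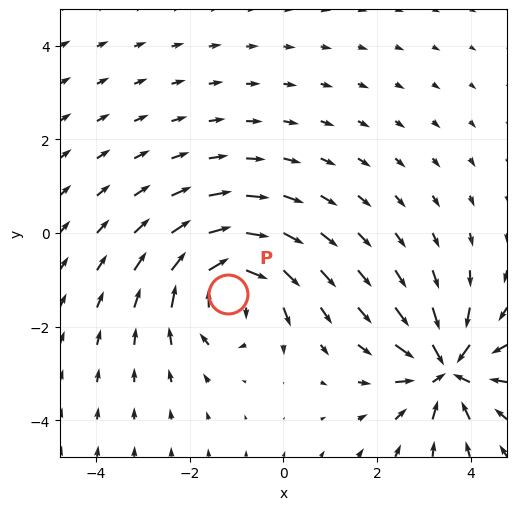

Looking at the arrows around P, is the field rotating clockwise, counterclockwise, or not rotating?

clockwise

Near P at (-1.2, -1.3) the arrows circulate clockwise. The curl (z-component) there is about -5; negative curl means clockwise rotation.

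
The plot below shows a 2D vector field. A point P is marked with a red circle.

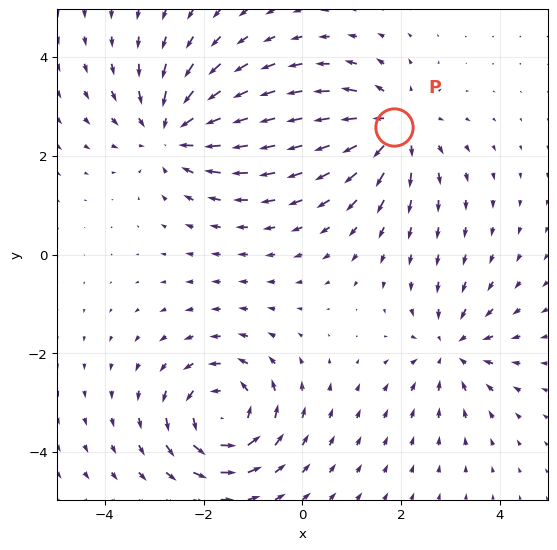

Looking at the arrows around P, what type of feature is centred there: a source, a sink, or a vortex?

source

At P (1.9, 2.6) the arrows spread outward. Divergence about +4, curl ≈0 — positive divergence with near-zero curl is a source.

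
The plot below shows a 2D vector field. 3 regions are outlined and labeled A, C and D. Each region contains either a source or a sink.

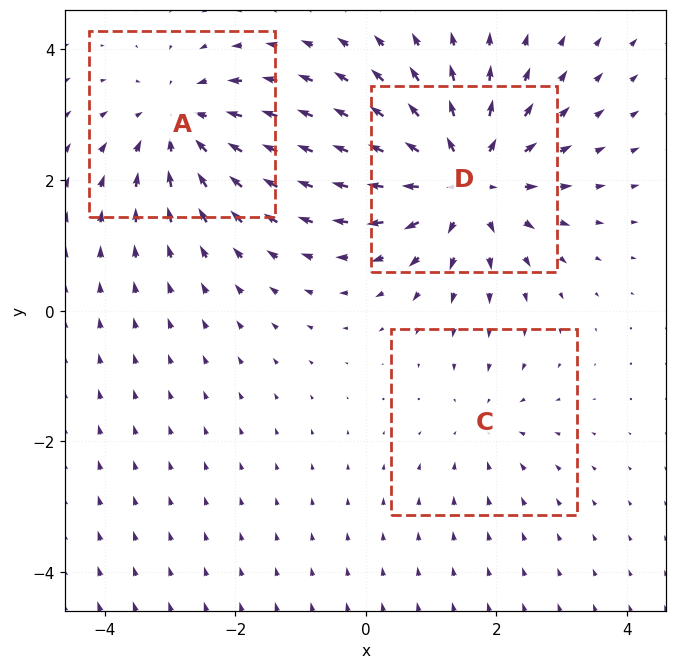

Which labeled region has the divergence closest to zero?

Divergence at each region's feature centre — A: about -3, C: about -2, D: about +5. Region C is closest to zero.

C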